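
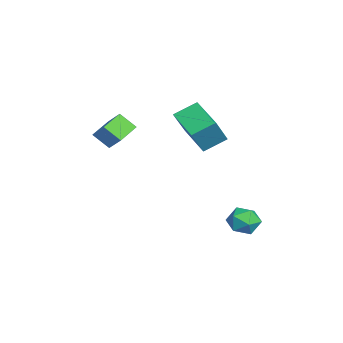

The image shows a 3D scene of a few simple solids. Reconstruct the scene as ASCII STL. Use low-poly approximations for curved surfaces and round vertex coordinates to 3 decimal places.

solid 
facet normal -0.760 0.567 0.318
outer loop
vertex -2.012 -2.833 4.2
vertex -1.712 -1.969 3.378
vertex -2.88 -3.452 3.231
endloop
endfacet
facet normal -0.244 -0.703 0.668
outer loop
vertex -1.808 -4.251 2.782
vertex -2.012 -2.833 4.2
vertex -2.88 -3.452 3.231
endloop
endfacet
facet normal -0.760 0.567 0.318
outer loop
vertex -2.88 -3.452 3.231
vertex -1.712 -1.969 3.378
vertex -2.579 -2.588 2.409
endloop
endfacet
facet normal -0.602 -0.430 -0.673
outer loop
vertex -2.579 -2.588 2.409
vertex -1.808 -4.251 2.782
vertex -2.88 -3.452 3.231
endloop
endfacet
facet normal 0.602 0.430 0.672
outer loop
vertex -2.012 -2.833 4.2
vertex -0.64 -2.768 2.929
vertex -1.712 -1.969 3.378
endloop
endfacet
facet normal -0.244 -0.703 0.668
outer loop
vertex -0.941 -3.632 3.751
vertex -2.012 -2.833 4.2
vertex -1.808 -4.251 2.782
endloop
endfacet
facet normal 0.603 0.430 0.672
outer loop
vertex -0.941 -3.632 3.751
vertex -0.64 -2.768 2.929
vertex -2.012 -2.833 4.2
endloop
endfacet
facet normal 0.244 0.703 -0.668
outer loop
vertex -1.712 -1.969 3.378
vertex -0.64 -2.768 2.929
vertex -2.579 -2.588 2.409
endloop
endfacet
facet normal -0.603 -0.430 -0.672
outer loop
vertex -1.508 -3.387 1.96
vertex -1.808 -4.251 2.782
vertex -2.579 -2.588 2.409
endloop
endfacet
facet normal 0.244 0.703 -0.668
outer loop
vertex -2.579 -2.588 2.409
vertex -0.64 -2.768 2.929
vertex -1.508 -3.387 1.96
endloop
endfacet
facet normal 0.760 -0.567 -0.318
outer loop
vertex -1.508 -3.387 1.96
vertex -0.941 -3.632 3.751
vertex -1.808 -4.251 2.782
endloop
endfacet
facet normal 0.760 -0.567 -0.318
outer loop
vertex -0.64 -2.768 2.929
vertex -0.941 -3.632 3.751
vertex -1.508 -3.387 1.96
endloop
endfacet
facet normal -0.462 0.326 -0.825
outer loop
vertex -2.871 0.556 2.536
vertex -3.246 1.813 3.243
vertex -1.06 1.465 1.881
endloop
endfacet
facet normal 0.252 -0.844 -0.474
outer loop
vertex -0.154 0.827 3.497
vertex -2.871 0.556 2.536
vertex -1.06 1.465 1.881
endloop
endfacet
facet normal -0.462 0.325 -0.825
outer loop
vertex -1.06 1.465 1.881
vertex -3.246 1.813 3.243
vertex -1.435 2.722 2.587
endloop
endfacet
facet normal 0.850 0.427 -0.308
outer loop
vertex -1.435 2.722 2.587
vertex -0.154 0.827 3.497
vertex -1.06 1.465 1.881
endloop
endfacet
facet normal -0.850 -0.427 0.308
outer loop
vertex -2.871 0.556 2.536
vertex -2.34 1.175 4.859
vertex -3.246 1.813 3.243
endloop
endfacet
facet normal 0.252 -0.844 -0.474
outer loop
vertex -1.965 -0.082 4.153
vertex -2.871 0.556 2.536
vertex -0.154 0.827 3.497
endloop
endfacet
facet normal -0.850 -0.427 0.308
outer loop
vertex -1.965 -0.082 4.153
vertex -2.34 1.175 4.859
vertex -2.871 0.556 2.536
endloop
endfacet
facet normal -0.252 0.844 0.474
outer loop
vertex -3.246 1.813 3.243
vertex -2.34 1.175 4.859
vertex -1.435 2.722 2.587
endloop
endfacet
facet normal 0.850 0.427 -0.308
outer loop
vertex -0.529 2.084 4.204
vertex -0.154 0.827 3.497
vertex -1.435 2.722 2.587
endloop
endfacet
facet normal -0.252 0.844 0.474
outer loop
vertex -1.435 2.722 2.587
vertex -2.34 1.175 4.859
vertex -0.529 2.084 4.204
endloop
endfacet
facet normal 0.462 -0.326 0.825
outer loop
vertex -0.529 2.084 4.204
vertex -1.965 -0.082 4.153
vertex -0.154 0.827 3.497
endloop
endfacet
facet normal 0.462 -0.326 0.825
outer loop
vertex -2.34 1.175 4.859
vertex -1.965 -0.082 4.153
vertex -0.529 2.084 4.204
endloop
endfacet
facet normal -0.890 0.410 -0.200
outer loop
vertex 1.182 4.0 -2.4
vertex 0.736 3.228 -1.998
vertex 0.968 4.001 -1.446
endloop
endfacet
facet normal -0.397 0.914 -0.090
outer loop
vertex 1.182 4.0 -2.4
vertex 0.968 4.001 -1.446
vertex 1.83 4.345 -1.754
endloop
endfacet
facet normal 0.129 0.815 -0.564
outer loop
vertex 1.182 4.0 -2.4
vertex 1.83 4.345 -1.754
vertex 2.131 3.784 -2.496
endloop
endfacet
facet normal -0.041 0.251 -0.967
outer loop
vertex 1.182 4.0 -2.4
vertex 2.131 3.784 -2.496
vertex 1.455 3.094 -2.647
endloop
endfacet
facet normal -0.670 0.001 -0.742
outer loop
vertex 1.182 4.0 -2.4
vertex 1.455 3.094 -2.647
vertex 0.736 3.228 -1.998
endloop
endfacet
facet normal -0.125 0.817 0.563
outer loop
vertex 1.83 4.345 -1.754
vertex 0.968 4.001 -1.446
vertex 1.785 3.786 -0.953
endloop
endfacet
facet normal -0.923 0.002 0.385
outer loop
vertex 0.968 4.001 -1.446
vertex 0.736 3.228 -1.998
vertex 1.109 3.096 -1.104
endloop
endfacet
facet normal -0.567 -0.660 -0.492
outer loop
vertex 0.736 3.228 -1.998
vertex 1.455 3.094 -2.647
vertex 1.41 2.535 -1.846
endloop
endfacet
facet normal 0.450 -0.253 -0.856
outer loop
vertex 1.455 3.094 -2.647
vertex 2.131 3.784 -2.496
vertex 2.272 2.879 -2.154
endloop
endfacet
facet normal 0.724 0.659 -0.205
outer loop
vertex 2.131 3.784 -2.496
vertex 1.83 4.345 -1.754
vertex 2.504 3.652 -1.602
endloop
endfacet
facet normal 0.041 -0.251 0.967
outer loop
vertex 2.058 2.88 -1.2
vertex 1.785 3.786 -0.953
vertex 1.109 3.096 -1.104
endloop
endfacet
facet normal -0.129 -0.815 0.564
outer loop
vertex 2.058 2.88 -1.2
vertex 1.109 3.096 -1.104
vertex 1.41 2.535 -1.846
endloop
endfacet
facet normal 0.397 -0.914 0.090
outer loop
vertex 2.058 2.88 -1.2
vertex 1.41 2.535 -1.846
vertex 2.272 2.879 -2.154
endloop
endfacet
facet normal 0.890 -0.410 0.200
outer loop
vertex 2.058 2.88 -1.2
vertex 2.272 2.879 -2.154
vertex 2.504 3.652 -1.602
endloop
endfacet
facet normal 0.670 -0.001 0.742
outer loop
vertex 2.058 2.88 -1.2
vertex 2.504 3.652 -1.602
vertex 1.785 3.786 -0.953
endloop
endfacet
facet normal -0.450 0.253 0.856
outer loop
vertex 1.109 3.096 -1.104
vertex 1.785 3.786 -0.953
vertex 0.968 4.001 -1.446
endloop
endfacet
facet normal -0.724 -0.659 0.205
outer loop
vertex 1.41 2.535 -1.846
vertex 1.109 3.096 -1.104
vertex 0.736 3.228 -1.998
endloop
endfacet
facet normal 0.125 -0.817 -0.563
outer loop
vertex 2.272 2.879 -2.154
vertex 1.41 2.535 -1.846
vertex 1.455 3.094 -2.647
endloop
endfacet
facet normal 0.923 -0.002 -0.385
outer loop
vertex 2.504 3.652 -1.602
vertex 2.272 2.879 -2.154
vertex 2.131 3.784 -2.496
endloop
endfacet
facet normal 0.567 0.660 0.492
outer loop
vertex 1.785 3.786 -0.953
vertex 2.504 3.652 -1.602
vertex 1.83 4.345 -1.754
endloop
endfacet

endsolid


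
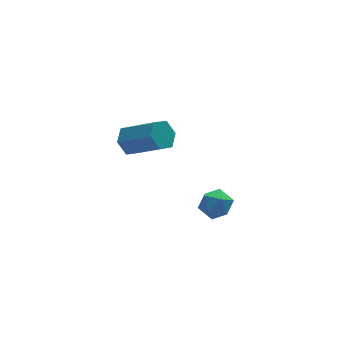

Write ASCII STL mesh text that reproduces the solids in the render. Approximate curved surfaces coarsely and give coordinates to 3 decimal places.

solid 
facet normal -0.946 -0.100 0.308
outer loop
vertex 0.67 -0.629 -2.245
vertex 0.872 -1.42 -1.883
vertex 0.951 -0.674 -1.398
endloop
endfacet
facet normal -0.758 0.588 0.283
outer loop
vertex 0.67 -0.629 -2.245
vertex 0.951 -0.674 -1.398
vertex 1.253 -0.026 -1.935
endloop
endfacet
facet normal -0.556 0.736 -0.387
outer loop
vertex 0.67 -0.629 -2.245
vertex 1.253 -0.026 -1.935
vertex 1.361 -0.373 -2.751
endloop
endfacet
facet normal -0.618 0.142 -0.773
outer loop
vertex 0.67 -0.629 -2.245
vertex 1.361 -0.373 -2.751
vertex 1.125 -1.234 -2.72
endloop
endfacet
facet normal -0.860 -0.377 -0.344
outer loop
vertex 0.67 -0.629 -2.245
vertex 1.125 -1.234 -2.72
vertex 0.872 -1.42 -1.883
endloop
endfacet
facet normal -0.194 0.678 0.709
outer loop
vertex 1.253 -0.026 -1.935
vertex 0.951 -0.674 -1.398
vertex 1.815 -0.446 -1.38
endloop
endfacet
facet normal -0.497 -0.435 0.751
outer loop
vertex 0.951 -0.674 -1.398
vertex 0.872 -1.42 -1.883
vertex 1.579 -1.307 -1.349
endloop
endfacet
facet normal -0.359 -0.882 -0.305
outer loop
vertex 0.872 -1.42 -1.883
vertex 1.125 -1.234 -2.72
vertex 1.687 -1.654 -2.165
endloop
endfacet
facet normal 0.033 -0.045 -0.998
outer loop
vertex 1.125 -1.234 -2.72
vertex 1.361 -0.373 -2.751
vertex 1.989 -1.006 -2.702
endloop
endfacet
facet normal 0.135 0.918 -0.373
outer loop
vertex 1.361 -0.373 -2.751
vertex 1.253 -0.026 -1.935
vertex 2.068 -0.26 -2.217
endloop
endfacet
facet normal 0.618 -0.142 0.773
outer loop
vertex 2.27 -1.051 -1.855
vertex 1.815 -0.446 -1.38
vertex 1.579 -1.307 -1.349
endloop
endfacet
facet normal 0.556 -0.736 0.387
outer loop
vertex 2.27 -1.051 -1.855
vertex 1.579 -1.307 -1.349
vertex 1.687 -1.654 -2.165
endloop
endfacet
facet normal 0.758 -0.588 -0.283
outer loop
vertex 2.27 -1.051 -1.855
vertex 1.687 -1.654 -2.165
vertex 1.989 -1.006 -2.702
endloop
endfacet
facet normal 0.946 0.100 -0.308
outer loop
vertex 2.27 -1.051 -1.855
vertex 1.989 -1.006 -2.702
vertex 2.068 -0.26 -2.217
endloop
endfacet
facet normal 0.860 0.377 0.344
outer loop
vertex 2.27 -1.051 -1.855
vertex 2.068 -0.26 -2.217
vertex 1.815 -0.446 -1.38
endloop
endfacet
facet normal -0.033 0.045 0.998
outer loop
vertex 1.579 -1.307 -1.349
vertex 1.815 -0.446 -1.38
vertex 0.951 -0.674 -1.398
endloop
endfacet
facet normal -0.135 -0.918 0.373
outer loop
vertex 1.687 -1.654 -2.165
vertex 1.579 -1.307 -1.349
vertex 0.872 -1.42 -1.883
endloop
endfacet
facet normal 0.194 -0.678 -0.709
outer loop
vertex 1.989 -1.006 -2.702
vertex 1.687 -1.654 -2.165
vertex 1.125 -1.234 -2.72
endloop
endfacet
facet normal 0.497 0.435 -0.751
outer loop
vertex 2.068 -0.26 -2.217
vertex 1.989 -1.006 -2.702
vertex 1.361 -0.373 -2.751
endloop
endfacet
facet normal 0.359 0.882 0.305
outer loop
vertex 1.815 -0.446 -1.38
vertex 2.068 -0.26 -2.217
vertex 1.253 -0.026 -1.935
endloop
endfacet
facet normal -0.532 0.640 -0.554
outer loop
vertex -2.014 -0.217 2.287
vertex -2.305 0.125 2.961
vertex -1.622 0.404 2.627
endloop
endfacet
facet normal 0.695 -0.046 -0.718
outer loop
vertex -2.014 -0.217 2.287
vertex -1.622 0.404 2.627
vertex -0.923 -1.528 3.426
endloop
endfacet
facet normal 0.695 -0.045 -0.718
outer loop
vertex -0.923 -1.528 3.426
vertex -1.622 0.404 2.627
vertex -0.531 -0.906 3.766
endloop
endfacet
facet normal 0.531 -0.639 0.556
outer loop
vertex -0.923 -1.528 3.426
vertex -0.531 -0.906 3.766
vertex -1.215 -1.185 4.099
endloop
endfacet
facet normal -0.532 0.639 -0.555
outer loop
vertex -1.622 0.404 2.627
vertex -2.305 0.125 2.961
vertex -1.913 0.747 3.301
endloop
endfacet
facet normal 0.767 0.642 0.004
outer loop
vertex -1.622 0.404 2.627
vertex -1.913 0.747 3.301
vertex -0.531 -0.906 3.766
endloop
endfacet
facet normal 0.766 0.642 0.005
outer loop
vertex -0.531 -0.906 3.766
vertex -1.913 0.747 3.301
vertex -0.823 -0.563 4.44
endloop
endfacet
facet normal 0.531 -0.639 0.556
outer loop
vertex -0.531 -0.906 3.766
vertex -0.823 -0.563 4.44
vertex -1.215 -1.185 4.099
endloop
endfacet
facet normal -0.531 0.639 -0.556
outer loop
vertex -1.913 0.747 3.301
vertex -2.305 0.125 2.961
vertex -2.597 0.468 3.634
endloop
endfacet
facet normal 0.071 0.688 0.723
outer loop
vertex -1.913 0.747 3.301
vertex -2.597 0.468 3.634
vertex -0.823 -0.563 4.44
endloop
endfacet
facet normal 0.071 0.687 0.723
outer loop
vertex -0.823 -0.563 4.44
vertex -2.597 0.468 3.634
vertex -1.506 -0.843 4.773
endloop
endfacet
facet normal 0.533 -0.640 0.554
outer loop
vertex -0.823 -0.563 4.44
vertex -1.506 -0.843 4.773
vertex -1.215 -1.185 4.099
endloop
endfacet
facet normal -0.531 0.639 -0.556
outer loop
vertex -2.597 0.468 3.634
vertex -2.305 0.125 2.961
vertex -2.989 -0.154 3.294
endloop
endfacet
facet normal -0.695 0.045 0.718
outer loop
vertex -2.597 0.468 3.634
vertex -2.989 -0.154 3.294
vertex -1.506 -0.843 4.773
endloop
endfacet
facet normal -0.695 0.046 0.718
outer loop
vertex -1.506 -0.843 4.773
vertex -2.989 -0.154 3.294
vertex -1.898 -1.464 4.433
endloop
endfacet
facet normal 0.532 -0.640 0.554
outer loop
vertex -1.506 -0.843 4.773
vertex -1.898 -1.464 4.433
vertex -1.215 -1.185 4.099
endloop
endfacet
facet normal -0.531 0.639 -0.556
outer loop
vertex -2.989 -0.154 3.294
vertex -2.305 0.125 2.961
vertex -2.697 -0.497 2.62
endloop
endfacet
facet normal -0.766 -0.643 -0.005
outer loop
vertex -2.989 -0.154 3.294
vertex -2.697 -0.497 2.62
vertex -1.898 -1.464 4.433
endloop
endfacet
facet normal -0.767 -0.642 -0.004
outer loop
vertex -1.898 -1.464 4.433
vertex -2.697 -0.497 2.62
vertex -1.607 -1.807 3.759
endloop
endfacet
facet normal 0.532 -0.639 0.555
outer loop
vertex -1.898 -1.464 4.433
vertex -1.607 -1.807 3.759
vertex -1.215 -1.185 4.099
endloop
endfacet
facet normal -0.533 0.640 -0.554
outer loop
vertex -2.697 -0.497 2.62
vertex -2.305 0.125 2.961
vertex -2.014 -0.217 2.287
endloop
endfacet
facet normal -0.071 -0.687 -0.723
outer loop
vertex -2.697 -0.497 2.62
vertex -2.014 -0.217 2.287
vertex -1.607 -1.807 3.759
endloop
endfacet
facet normal -0.071 -0.687 -0.723
outer loop
vertex -1.607 -1.807 3.759
vertex -2.014 -0.217 2.287
vertex -0.923 -1.528 3.426
endloop
endfacet
facet normal 0.531 -0.639 0.556
outer loop
vertex -1.607 -1.807 3.759
vertex -0.923 -1.528 3.426
vertex -1.215 -1.185 4.099
endloop
endfacet

endsolid


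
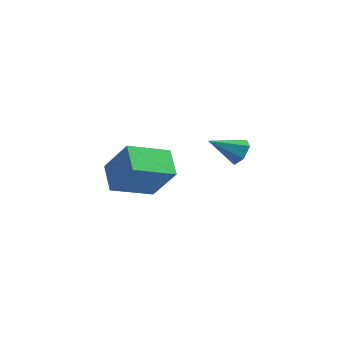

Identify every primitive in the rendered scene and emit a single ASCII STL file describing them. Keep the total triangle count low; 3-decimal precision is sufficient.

solid 
facet normal 0.589 0.642 -0.491
outer loop
vertex 4.1 1.977 0.99
vertex 3.622 2.063 0.529
vertex 3.641 2.458 1.069
endloop
endfacet
facet normal 0.183 0.013 0.983
outer loop
vertex 4.1 1.977 0.99
vertex 3.641 2.458 1.069
vertex 2.758 1.117 1.251
endloop
endfacet
facet normal 0.587 0.643 -0.491
outer loop
vertex 3.641 2.458 1.069
vertex 3.622 2.063 0.529
vertex 3.162 2.543 0.608
endloop
endfacet
facet normal -0.569 0.467 0.677
outer loop
vertex 3.641 2.458 1.069
vertex 3.162 2.543 0.608
vertex 2.758 1.117 1.251
endloop
endfacet
facet normal 0.587 0.643 -0.491
outer loop
vertex 3.162 2.543 0.608
vertex 3.622 2.063 0.529
vertex 3.143 2.148 0.068
endloop
endfacet
facet normal -0.968 0.218 -0.125
outer loop
vertex 3.162 2.543 0.608
vertex 3.143 2.148 0.068
vertex 2.758 1.117 1.251
endloop
endfacet
facet normal 0.587 0.643 -0.492
outer loop
vertex 3.143 2.148 0.068
vertex 3.622 2.063 0.529
vertex 3.603 1.667 -0.011
endloop
endfacet
facet normal -0.614 -0.485 -0.623
outer loop
vertex 3.143 2.148 0.068
vertex 3.603 1.667 -0.011
vertex 2.758 1.117 1.251
endloop
endfacet
facet normal 0.587 0.643 -0.492
outer loop
vertex 3.603 1.667 -0.011
vertex 3.622 2.063 0.529
vertex 4.082 1.582 0.45
endloop
endfacet
facet normal 0.138 -0.938 -0.317
outer loop
vertex 3.603 1.667 -0.011
vertex 4.082 1.582 0.45
vertex 2.758 1.117 1.251
endloop
endfacet
facet normal 0.588 0.643 -0.490
outer loop
vertex 4.082 1.582 0.45
vertex 3.622 2.063 0.529
vertex 4.1 1.977 0.99
endloop
endfacet
facet normal 0.537 -0.690 0.487
outer loop
vertex 4.082 1.582 0.45
vertex 4.1 1.977 0.99
vertex 2.758 1.117 1.251
endloop
endfacet
facet normal -0.650 0.099 -0.754
outer loop
vertex -2.497 1.452 -1.44
vertex -1.569 3.101 -2.022
vertex -1.623 0.657 -2.298
endloop
endfacet
facet normal -0.469 -0.833 0.294
outer loop
vertex -0.331 0.459 -0.798
vertex -2.497 1.452 -1.44
vertex -1.623 0.657 -2.298
endloop
endfacet
facet normal -0.650 0.099 -0.754
outer loop
vertex -1.623 0.657 -2.298
vertex -1.569 3.101 -2.022
vertex -0.695 2.306 -2.88
endloop
endfacet
facet normal 0.599 -0.544 -0.588
outer loop
vertex -0.695 2.306 -2.88
vertex -0.331 0.459 -0.798
vertex -1.623 0.657 -2.298
endloop
endfacet
facet normal -0.599 0.544 0.588
outer loop
vertex -2.497 1.452 -1.44
vertex -0.277 2.903 -0.522
vertex -1.569 3.101 -2.022
endloop
endfacet
facet normal -0.469 -0.833 0.294
outer loop
vertex -1.205 1.254 0.06
vertex -2.497 1.452 -1.44
vertex -0.331 0.459 -0.798
endloop
endfacet
facet normal -0.599 0.544 0.588
outer loop
vertex -1.205 1.254 0.06
vertex -0.277 2.903 -0.522
vertex -2.497 1.452 -1.44
endloop
endfacet
facet normal 0.469 0.833 -0.294
outer loop
vertex -1.569 3.101 -2.022
vertex -0.277 2.903 -0.522
vertex -0.695 2.306 -2.88
endloop
endfacet
facet normal 0.599 -0.544 -0.588
outer loop
vertex 0.597 2.108 -1.38
vertex -0.331 0.459 -0.798
vertex -0.695 2.306 -2.88
endloop
endfacet
facet normal 0.469 0.833 -0.294
outer loop
vertex -0.695 2.306 -2.88
vertex -0.277 2.903 -0.522
vertex 0.597 2.108 -1.38
endloop
endfacet
facet normal 0.650 -0.099 0.754
outer loop
vertex 0.597 2.108 -1.38
vertex -1.205 1.254 0.06
vertex -0.331 0.459 -0.798
endloop
endfacet
facet normal 0.650 -0.099 0.754
outer loop
vertex -0.277 2.903 -0.522
vertex -1.205 1.254 0.06
vertex 0.597 2.108 -1.38
endloop
endfacet

endsolid


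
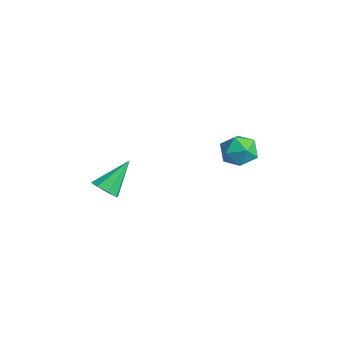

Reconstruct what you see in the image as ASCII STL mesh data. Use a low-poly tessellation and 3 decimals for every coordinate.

solid 
facet normal 0.148 -0.715 -0.683
outer loop
vertex -0.97 -3.696 -4.052
vertex -1.624 -3.924 -3.955
vertex -1.321 -3.457 -4.378
endloop
endfacet
facet normal 0.649 0.746 -0.152
outer loop
vertex -0.97 -3.696 -4.052
vertex -1.321 -3.457 -4.378
vertex -1.896 -2.616 -2.705
endloop
endfacet
facet normal 0.150 -0.715 -0.683
outer loop
vertex -1.321 -3.457 -4.378
vertex -1.624 -3.924 -3.955
vertex -1.849 -3.492 -4.457
endloop
endfacet
facet normal 0.008 0.894 -0.447
outer loop
vertex -1.321 -3.457 -4.378
vertex -1.849 -3.492 -4.457
vertex -1.896 -2.616 -2.705
endloop
endfacet
facet normal 0.148 -0.716 -0.682
outer loop
vertex -1.849 -3.492 -4.457
vertex -1.624 -3.924 -3.955
vertex -2.246 -3.78 -4.241
endloop
endfacet
facet normal -0.667 0.659 -0.347
outer loop
vertex -1.849 -3.492 -4.457
vertex -2.246 -3.78 -4.241
vertex -1.896 -2.616 -2.705
endloop
endfacet
facet normal 0.149 -0.715 -0.684
outer loop
vertex -2.246 -3.78 -4.241
vertex -1.624 -3.924 -3.955
vertex -2.278 -4.153 -3.858
endloop
endfacet
facet normal -0.980 0.176 0.090
outer loop
vertex -2.246 -3.78 -4.241
vertex -2.278 -4.153 -3.858
vertex -1.896 -2.616 -2.705
endloop
endfacet
facet normal 0.149 -0.715 -0.683
outer loop
vertex -2.278 -4.153 -3.858
vertex -1.624 -3.924 -3.955
vertex -1.927 -4.392 -3.531
endloop
endfacet
facet normal -0.748 -0.269 0.606
outer loop
vertex -2.278 -4.153 -3.858
vertex -1.927 -4.392 -3.531
vertex -1.896 -2.616 -2.705
endloop
endfacet
facet normal 0.148 -0.715 -0.683
outer loop
vertex -1.927 -4.392 -3.531
vertex -1.624 -3.924 -3.955
vertex -1.399 -4.357 -3.453
endloop
endfacet
facet normal -0.106 -0.418 0.902
outer loop
vertex -1.927 -4.392 -3.531
vertex -1.399 -4.357 -3.453
vertex -1.896 -2.616 -2.705
endloop
endfacet
facet normal 0.149 -0.715 -0.683
outer loop
vertex -1.399 -4.357 -3.453
vertex -1.624 -3.924 -3.955
vertex -1.002 -4.069 -3.668
endloop
endfacet
facet normal 0.567 -0.183 0.803
outer loop
vertex -1.399 -4.357 -3.453
vertex -1.002 -4.069 -3.668
vertex -1.896 -2.616 -2.705
endloop
endfacet
facet normal 0.148 -0.716 -0.683
outer loop
vertex -1.002 -4.069 -3.668
vertex -1.624 -3.924 -3.955
vertex -0.97 -3.696 -4.052
endloop
endfacet
facet normal 0.881 0.300 0.365
outer loop
vertex -1.002 -4.069 -3.668
vertex -0.97 -3.696 -4.052
vertex -1.896 -2.616 -2.705
endloop
endfacet
facet normal -0.315 0.399 0.861
outer loop
vertex -1.271 2.241 -2.301
vertex -0.644 1.741 -1.84
vertex -0.425 2.585 -2.151
endloop
endfacet
facet normal -0.405 0.856 0.321
outer loop
vertex -1.271 2.241 -2.301
vertex -0.425 2.585 -2.151
vertex -0.833 2.701 -2.974
endloop
endfacet
facet normal -0.823 0.543 -0.165
outer loop
vertex -1.271 2.241 -2.301
vertex -0.833 2.701 -2.974
vertex -1.303 1.929 -3.171
endloop
endfacet
facet normal -0.991 -0.107 0.075
outer loop
vertex -1.271 2.241 -2.301
vertex -1.303 1.929 -3.171
vertex -1.186 1.335 -2.471
endloop
endfacet
facet normal -0.678 -0.197 0.709
outer loop
vertex -1.271 2.241 -2.301
vertex -1.186 1.335 -2.471
vertex -0.644 1.741 -1.84
endloop
endfacet
facet normal 0.233 0.972 0.022
outer loop
vertex -0.833 2.701 -2.974
vertex -0.425 2.585 -2.151
vertex 0.066 2.485 -2.929
endloop
endfacet
facet normal 0.379 0.232 0.896
outer loop
vertex -0.425 2.585 -2.151
vertex -0.644 1.741 -1.84
vertex 0.183 1.891 -2.229
endloop
endfacet
facet normal -0.208 -0.731 0.649
outer loop
vertex -0.644 1.741 -1.84
vertex -1.186 1.335 -2.471
vertex -0.287 1.119 -2.426
endloop
endfacet
facet normal -0.717 -0.586 -0.377
outer loop
vertex -1.186 1.335 -2.471
vertex -1.303 1.929 -3.171
vertex -0.695 1.235 -3.249
endloop
endfacet
facet normal -0.444 0.466 -0.765
outer loop
vertex -1.303 1.929 -3.171
vertex -0.833 2.701 -2.974
vertex -0.476 2.079 -3.56
endloop
endfacet
facet normal 0.991 0.107 -0.075
outer loop
vertex 0.151 1.579 -3.099
vertex 0.066 2.485 -2.929
vertex 0.183 1.891 -2.229
endloop
endfacet
facet normal 0.823 -0.543 0.165
outer loop
vertex 0.151 1.579 -3.099
vertex 0.183 1.891 -2.229
vertex -0.287 1.119 -2.426
endloop
endfacet
facet normal 0.405 -0.856 -0.321
outer loop
vertex 0.151 1.579 -3.099
vertex -0.287 1.119 -2.426
vertex -0.695 1.235 -3.249
endloop
endfacet
facet normal 0.315 -0.399 -0.861
outer loop
vertex 0.151 1.579 -3.099
vertex -0.695 1.235 -3.249
vertex -0.476 2.079 -3.56
endloop
endfacet
facet normal 0.678 0.197 -0.709
outer loop
vertex 0.151 1.579 -3.099
vertex -0.476 2.079 -3.56
vertex 0.066 2.485 -2.929
endloop
endfacet
facet normal 0.717 0.586 0.377
outer loop
vertex 0.183 1.891 -2.229
vertex 0.066 2.485 -2.929
vertex -0.425 2.585 -2.151
endloop
endfacet
facet normal 0.444 -0.466 0.765
outer loop
vertex -0.287 1.119 -2.426
vertex 0.183 1.891 -2.229
vertex -0.644 1.741 -1.84
endloop
endfacet
facet normal -0.233 -0.972 -0.022
outer loop
vertex -0.695 1.235 -3.249
vertex -0.287 1.119 -2.426
vertex -1.186 1.335 -2.471
endloop
endfacet
facet normal -0.379 -0.232 -0.896
outer loop
vertex -0.476 2.079 -3.56
vertex -0.695 1.235 -3.249
vertex -1.303 1.929 -3.171
endloop
endfacet
facet normal 0.208 0.731 -0.649
outer loop
vertex 0.066 2.485 -2.929
vertex -0.476 2.079 -3.56
vertex -0.833 2.701 -2.974
endloop
endfacet

endsolid


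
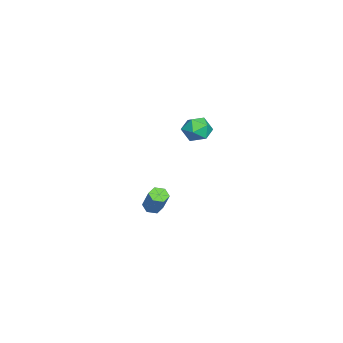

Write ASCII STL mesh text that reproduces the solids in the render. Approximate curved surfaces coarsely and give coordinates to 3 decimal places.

solid 
facet normal -0.204 0.833 0.514
outer loop
vertex 0.581 2.982 3.245
vertex 0.339 2.477 3.968
vertex 1.206 2.75 3.87
endloop
endfacet
facet normal 0.315 0.948 0.037
outer loop
vertex 0.581 2.982 3.245
vertex 1.206 2.75 3.87
vertex 1.415 2.715 2.98
endloop
endfacet
facet normal 0.059 0.790 -0.610
outer loop
vertex 0.581 2.982 3.245
vertex 1.415 2.715 2.98
vertex 0.676 2.421 2.528
endloop
endfacet
facet normal -0.618 0.577 -0.534
outer loop
vertex 0.581 2.982 3.245
vertex 0.676 2.421 2.528
vertex 0.011 2.274 3.139
endloop
endfacet
facet normal -0.780 0.604 0.161
outer loop
vertex 0.581 2.982 3.245
vertex 0.011 2.274 3.139
vertex 0.339 2.477 3.968
endloop
endfacet
facet normal 0.848 0.498 0.180
outer loop
vertex 1.415 2.715 2.98
vertex 1.206 2.75 3.87
vertex 1.689 2.046 3.541
endloop
endfacet
facet normal 0.009 0.313 0.950
outer loop
vertex 1.206 2.75 3.87
vertex 0.339 2.477 3.968
vertex 1.024 1.899 4.152
endloop
endfacet
facet normal -0.923 -0.060 0.380
outer loop
vertex 0.339 2.477 3.968
vertex 0.011 2.274 3.139
vertex 0.285 1.605 3.7
endloop
endfacet
facet normal -0.660 -0.105 -0.744
outer loop
vertex 0.011 2.274 3.139
vertex 0.676 2.421 2.528
vertex 0.494 1.57 2.81
endloop
endfacet
facet normal 0.435 0.240 -0.868
outer loop
vertex 0.676 2.421 2.528
vertex 1.415 2.715 2.98
vertex 1.361 1.843 2.712
endloop
endfacet
facet normal 0.618 -0.577 0.534
outer loop
vertex 1.119 1.338 3.435
vertex 1.689 2.046 3.541
vertex 1.024 1.899 4.152
endloop
endfacet
facet normal -0.059 -0.790 0.610
outer loop
vertex 1.119 1.338 3.435
vertex 1.024 1.899 4.152
vertex 0.285 1.605 3.7
endloop
endfacet
facet normal -0.315 -0.948 -0.037
outer loop
vertex 1.119 1.338 3.435
vertex 0.285 1.605 3.7
vertex 0.494 1.57 2.81
endloop
endfacet
facet normal 0.204 -0.833 -0.514
outer loop
vertex 1.119 1.338 3.435
vertex 0.494 1.57 2.81
vertex 1.361 1.843 2.712
endloop
endfacet
facet normal 0.780 -0.604 -0.161
outer loop
vertex 1.119 1.338 3.435
vertex 1.361 1.843 2.712
vertex 1.689 2.046 3.541
endloop
endfacet
facet normal 0.660 0.105 0.744
outer loop
vertex 1.024 1.899 4.152
vertex 1.689 2.046 3.541
vertex 1.206 2.75 3.87
endloop
endfacet
facet normal -0.435 -0.240 0.868
outer loop
vertex 0.285 1.605 3.7
vertex 1.024 1.899 4.152
vertex 0.339 2.477 3.968
endloop
endfacet
facet normal -0.848 -0.498 -0.180
outer loop
vertex 0.494 1.57 2.81
vertex 0.285 1.605 3.7
vertex 0.011 2.274 3.139
endloop
endfacet
facet normal -0.009 -0.313 -0.950
outer loop
vertex 1.361 1.843 2.712
vertex 0.494 1.57 2.81
vertex 0.676 2.421 2.528
endloop
endfacet
facet normal 0.923 0.060 -0.380
outer loop
vertex 1.689 2.046 3.541
vertex 1.361 1.843 2.712
vertex 1.415 2.715 2.98
endloop
endfacet
facet normal -0.449 -0.279 -0.849
outer loop
vertex -1.685 -0.897 -4.76
vertex -2.191 -0.63 -4.58
vertex -1.785 -0.322 -4.896
endloop
endfacet
facet normal 0.877 0.040 -0.478
outer loop
vertex -1.685 -0.897 -4.76
vertex -1.785 -0.322 -4.896
vertex -0.943 -0.438 -3.36
endloop
endfacet
facet normal 0.877 0.039 -0.478
outer loop
vertex -0.943 -0.438 -3.36
vertex -1.785 -0.322 -4.896
vertex -1.043 0.138 -3.496
endloop
endfacet
facet normal 0.449 0.278 0.849
outer loop
vertex -0.943 -0.438 -3.36
vertex -1.043 0.138 -3.496
vertex -1.449 -0.17 -3.18
endloop
endfacet
facet normal -0.450 -0.278 -0.849
outer loop
vertex -1.785 -0.322 -4.896
vertex -2.191 -0.63 -4.58
vertex -2.29 -0.054 -4.716
endloop
endfacet
facet normal 0.296 0.850 -0.436
outer loop
vertex -1.785 -0.322 -4.896
vertex -2.29 -0.054 -4.716
vertex -1.043 0.138 -3.496
endloop
endfacet
facet normal 0.295 0.851 -0.435
outer loop
vertex -1.043 0.138 -3.496
vertex -2.29 -0.054 -4.716
vertex -1.548 0.405 -3.316
endloop
endfacet
facet normal 0.450 0.278 0.849
outer loop
vertex -1.043 0.138 -3.496
vertex -1.548 0.405 -3.316
vertex -1.449 -0.17 -3.18
endloop
endfacet
facet normal -0.449 -0.278 -0.849
outer loop
vertex -2.29 -0.054 -4.716
vertex -2.191 -0.63 -4.58
vertex -2.697 -0.362 -4.4
endloop
endfacet
facet normal -0.582 0.812 0.042
outer loop
vertex -2.29 -0.054 -4.716
vertex -2.697 -0.362 -4.4
vertex -1.548 0.405 -3.316
endloop
endfacet
facet normal -0.582 0.812 0.042
outer loop
vertex -1.548 0.405 -3.316
vertex -2.697 -0.362 -4.4
vertex -1.955 0.097 -3.0
endloop
endfacet
facet normal 0.449 0.278 0.849
outer loop
vertex -1.548 0.405 -3.316
vertex -1.955 0.097 -3.0
vertex -1.449 -0.17 -3.18
endloop
endfacet
facet normal -0.449 -0.278 -0.849
outer loop
vertex -2.697 -0.362 -4.4
vertex -2.191 -0.63 -4.58
vertex -2.597 -0.938 -4.264
endloop
endfacet
facet normal -0.877 -0.039 0.478
outer loop
vertex -2.697 -0.362 -4.4
vertex -2.597 -0.938 -4.264
vertex -1.955 0.097 -3.0
endloop
endfacet
facet normal -0.877 -0.040 0.478
outer loop
vertex -1.955 0.097 -3.0
vertex -2.597 -0.938 -4.264
vertex -1.855 -0.478 -2.864
endloop
endfacet
facet normal 0.449 0.279 0.849
outer loop
vertex -1.955 0.097 -3.0
vertex -1.855 -0.478 -2.864
vertex -1.449 -0.17 -3.18
endloop
endfacet
facet normal -0.450 -0.278 -0.849
outer loop
vertex -2.597 -0.938 -4.264
vertex -2.191 -0.63 -4.58
vertex -2.092 -1.205 -4.444
endloop
endfacet
facet normal -0.294 -0.851 0.436
outer loop
vertex -2.597 -0.938 -4.264
vertex -2.092 -1.205 -4.444
vertex -1.855 -0.478 -2.864
endloop
endfacet
facet normal -0.296 -0.850 0.436
outer loop
vertex -1.855 -0.478 -2.864
vertex -2.092 -1.205 -4.444
vertex -1.35 -0.746 -3.044
endloop
endfacet
facet normal 0.450 0.278 0.849
outer loop
vertex -1.855 -0.478 -2.864
vertex -1.35 -0.746 -3.044
vertex -1.449 -0.17 -3.18
endloop
endfacet
facet normal -0.449 -0.278 -0.849
outer loop
vertex -2.092 -1.205 -4.444
vertex -2.191 -0.63 -4.58
vertex -1.685 -0.897 -4.76
endloop
endfacet
facet normal 0.582 -0.812 -0.042
outer loop
vertex -2.092 -1.205 -4.444
vertex -1.685 -0.897 -4.76
vertex -1.35 -0.746 -3.044
endloop
endfacet
facet normal 0.582 -0.812 -0.042
outer loop
vertex -1.35 -0.746 -3.044
vertex -1.685 -0.897 -4.76
vertex -0.943 -0.438 -3.36
endloop
endfacet
facet normal 0.449 0.278 0.849
outer loop
vertex -1.35 -0.746 -3.044
vertex -0.943 -0.438 -3.36
vertex -1.449 -0.17 -3.18
endloop
endfacet

endsolid


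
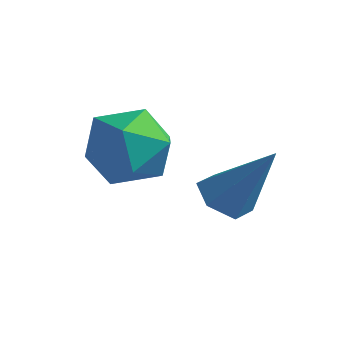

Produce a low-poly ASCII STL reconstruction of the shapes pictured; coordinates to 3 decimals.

solid 
facet normal -0.554 -0.152 -0.819
outer loop
vertex -1.459 2.55 0.218
vertex -1.874 2.29 0.547
vertex -1.894 2.873 0.452
endloop
endfacet
facet normal 0.540 0.830 -0.141
outer loop
vertex -1.459 2.55 0.218
vertex -1.894 2.873 0.452
vertex -1.006 2.53 1.833
endloop
endfacet
facet normal -0.554 -0.152 -0.819
outer loop
vertex -1.894 2.873 0.452
vertex -1.874 2.29 0.547
vertex -2.309 2.613 0.781
endloop
endfacet
facet normal -0.253 0.888 0.383
outer loop
vertex -1.894 2.873 0.452
vertex -2.309 2.613 0.781
vertex -1.006 2.53 1.833
endloop
endfacet
facet normal -0.553 -0.152 -0.819
outer loop
vertex -2.309 2.613 0.781
vertex -1.874 2.29 0.547
vertex -2.29 2.031 0.876
endloop
endfacet
facet normal -0.620 0.107 0.777
outer loop
vertex -2.309 2.613 0.781
vertex -2.29 2.031 0.876
vertex -1.006 2.53 1.833
endloop
endfacet
facet normal -0.553 -0.153 -0.819
outer loop
vertex -2.29 2.031 0.876
vertex -1.874 2.29 0.547
vertex -1.854 1.708 0.642
endloop
endfacet
facet normal -0.197 -0.736 0.648
outer loop
vertex -2.29 2.031 0.876
vertex -1.854 1.708 0.642
vertex -1.006 2.53 1.833
endloop
endfacet
facet normal -0.553 -0.153 -0.819
outer loop
vertex -1.854 1.708 0.642
vertex -1.874 2.29 0.547
vertex -1.439 1.968 0.313
endloop
endfacet
facet normal 0.595 -0.794 0.124
outer loop
vertex -1.854 1.708 0.642
vertex -1.439 1.968 0.313
vertex -1.006 2.53 1.833
endloop
endfacet
facet normal -0.553 -0.153 -0.819
outer loop
vertex -1.439 1.968 0.313
vertex -1.874 2.29 0.547
vertex -1.459 2.55 0.218
endloop
endfacet
facet normal 0.963 -0.011 -0.270
outer loop
vertex -1.439 1.968 0.313
vertex -1.459 2.55 0.218
vertex -1.006 2.53 1.833
endloop
endfacet
facet normal -0.774 0.471 -0.425
outer loop
vertex -3.07 1.277 1.524
vertex -3.626 0.705 1.903
vertex -3.404 1.449 2.323
endloop
endfacet
facet normal -0.238 0.924 -0.298
outer loop
vertex -3.07 1.277 1.524
vertex -3.404 1.449 2.323
vertex -2.553 1.614 2.156
endloop
endfacet
facet normal 0.339 0.686 -0.643
outer loop
vertex -3.07 1.277 1.524
vertex -2.553 1.614 2.156
vertex -2.248 0.972 1.632
endloop
endfacet
facet normal 0.161 0.085 -0.983
outer loop
vertex -3.07 1.277 1.524
vertex -2.248 0.972 1.632
vertex -2.911 0.41 1.475
endloop
endfacet
facet normal -0.528 -0.049 -0.848
outer loop
vertex -3.07 1.277 1.524
vertex -2.911 0.41 1.475
vertex -3.626 0.705 1.903
endloop
endfacet
facet normal -0.098 0.911 0.401
outer loop
vertex -2.553 1.614 2.156
vertex -3.404 1.449 2.323
vertex -2.789 1.25 2.925
endloop
endfacet
facet normal -0.964 0.176 0.197
outer loop
vertex -3.404 1.449 2.323
vertex -3.626 0.705 1.903
vertex -3.452 0.688 2.768
endloop
endfacet
facet normal -0.566 -0.664 -0.488
outer loop
vertex -3.626 0.705 1.903
vertex -2.911 0.41 1.475
vertex -3.147 0.046 2.244
endloop
endfacet
facet normal 0.547 -0.448 -0.707
outer loop
vertex -2.911 0.41 1.475
vertex -2.248 0.972 1.632
vertex -2.296 0.211 2.077
endloop
endfacet
facet normal 0.836 0.526 -0.158
outer loop
vertex -2.248 0.972 1.632
vertex -2.553 1.614 2.156
vertex -2.074 0.955 2.497
endloop
endfacet
facet normal -0.161 -0.085 0.983
outer loop
vertex -2.63 0.383 2.876
vertex -2.789 1.25 2.925
vertex -3.452 0.688 2.768
endloop
endfacet
facet normal -0.339 -0.686 0.643
outer loop
vertex -2.63 0.383 2.876
vertex -3.452 0.688 2.768
vertex -3.147 0.046 2.244
endloop
endfacet
facet normal 0.238 -0.924 0.298
outer loop
vertex -2.63 0.383 2.876
vertex -3.147 0.046 2.244
vertex -2.296 0.211 2.077
endloop
endfacet
facet normal 0.774 -0.471 0.425
outer loop
vertex -2.63 0.383 2.876
vertex -2.296 0.211 2.077
vertex -2.074 0.955 2.497
endloop
endfacet
facet normal 0.528 0.049 0.848
outer loop
vertex -2.63 0.383 2.876
vertex -2.074 0.955 2.497
vertex -2.789 1.25 2.925
endloop
endfacet
facet normal -0.547 0.448 0.707
outer loop
vertex -3.452 0.688 2.768
vertex -2.789 1.25 2.925
vertex -3.404 1.449 2.323
endloop
endfacet
facet normal -0.836 -0.526 0.158
outer loop
vertex -3.147 0.046 2.244
vertex -3.452 0.688 2.768
vertex -3.626 0.705 1.903
endloop
endfacet
facet normal 0.098 -0.911 -0.401
outer loop
vertex -2.296 0.211 2.077
vertex -3.147 0.046 2.244
vertex -2.911 0.41 1.475
endloop
endfacet
facet normal 0.964 -0.176 -0.197
outer loop
vertex -2.074 0.955 2.497
vertex -2.296 0.211 2.077
vertex -2.248 0.972 1.632
endloop
endfacet
facet normal 0.566 0.664 0.488
outer loop
vertex -2.789 1.25 2.925
vertex -2.074 0.955 2.497
vertex -2.553 1.614 2.156
endloop
endfacet

endsolid


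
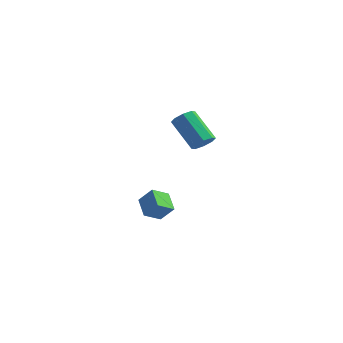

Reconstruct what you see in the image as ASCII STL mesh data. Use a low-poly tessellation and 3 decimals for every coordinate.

solid 
facet normal 0.703 -0.204 -0.681
outer loop
vertex 0.327 -0.459 3.587
vertex -0.147 -0.465 3.099
vertex 0.256 0.01 3.373
endloop
endfacet
facet normal 0.698 0.382 0.606
outer loop
vertex 0.327 -0.459 3.587
vertex 0.256 0.01 3.373
vertex -1.08 -0.049 4.948
endloop
endfacet
facet normal 0.698 0.382 0.606
outer loop
vertex -1.08 -0.049 4.948
vertex 0.256 0.01 3.373
vertex -1.151 0.42 4.734
endloop
endfacet
facet normal -0.703 0.204 0.681
outer loop
vertex -1.08 -0.049 4.948
vertex -1.151 0.42 4.734
vertex -1.553 -0.055 4.461
endloop
endfacet
facet normal 0.704 -0.205 -0.680
outer loop
vertex 0.256 0.01 3.373
vertex -0.147 -0.465 3.099
vertex -0.051 0.2 2.998
endloop
endfacet
facet normal 0.396 0.908 0.136
outer loop
vertex 0.256 0.01 3.373
vertex -0.051 0.2 2.998
vertex -1.151 0.42 4.734
endloop
endfacet
facet normal 0.397 0.907 0.137
outer loop
vertex -1.151 0.42 4.734
vertex -0.051 0.2 2.998
vertex -1.458 0.611 4.359
endloop
endfacet
facet normal -0.704 0.205 0.680
outer loop
vertex -1.151 0.42 4.734
vertex -1.458 0.611 4.359
vertex -1.553 -0.055 4.461
endloop
endfacet
facet normal 0.703 -0.205 -0.681
outer loop
vertex -0.051 0.2 2.998
vertex -0.147 -0.465 3.099
vertex -0.414 0.001 2.683
endloop
endfacet
facet normal -0.136 0.901 -0.412
outer loop
vertex -0.051 0.2 2.998
vertex -0.414 0.001 2.683
vertex -1.458 0.611 4.359
endloop
endfacet
facet normal -0.137 0.900 -0.413
outer loop
vertex -1.458 0.611 4.359
vertex -0.414 0.001 2.683
vertex -1.821 0.411 4.044
endloop
endfacet
facet normal -0.703 0.205 0.681
outer loop
vertex -1.458 0.611 4.359
vertex -1.821 0.411 4.044
vertex -1.553 -0.055 4.461
endloop
endfacet
facet normal 0.703 -0.205 -0.681
outer loop
vertex -0.414 0.001 2.683
vertex -0.147 -0.465 3.099
vertex -0.62 -0.471 2.612
endloop
endfacet
facet normal -0.590 0.366 -0.720
outer loop
vertex -0.414 0.001 2.683
vertex -0.62 -0.471 2.612
vertex -1.821 0.411 4.044
endloop
endfacet
facet normal -0.590 0.366 -0.720
outer loop
vertex -1.821 0.411 4.044
vertex -0.62 -0.471 2.612
vertex -2.027 -0.061 3.973
endloop
endfacet
facet normal -0.703 0.205 0.681
outer loop
vertex -1.821 0.411 4.044
vertex -2.027 -0.061 3.973
vertex -1.553 -0.055 4.461
endloop
endfacet
facet normal 0.703 -0.204 -0.681
outer loop
vertex -0.62 -0.471 2.612
vertex -0.147 -0.465 3.099
vertex -0.549 -0.94 2.826
endloop
endfacet
facet normal -0.698 -0.382 -0.606
outer loop
vertex -0.62 -0.471 2.612
vertex -0.549 -0.94 2.826
vertex -2.027 -0.061 3.973
endloop
endfacet
facet normal -0.698 -0.382 -0.606
outer loop
vertex -2.027 -0.061 3.973
vertex -0.549 -0.94 2.826
vertex -1.956 -0.53 4.187
endloop
endfacet
facet normal -0.703 0.204 0.681
outer loop
vertex -2.027 -0.061 3.973
vertex -1.956 -0.53 4.187
vertex -1.553 -0.055 4.461
endloop
endfacet
facet normal 0.704 -0.205 -0.680
outer loop
vertex -0.549 -0.94 2.826
vertex -0.147 -0.465 3.099
vertex -0.242 -1.131 3.201
endloop
endfacet
facet normal -0.397 -0.907 -0.137
outer loop
vertex -0.549 -0.94 2.826
vertex -0.242 -1.131 3.201
vertex -1.956 -0.53 4.187
endloop
endfacet
facet normal -0.396 -0.908 -0.136
outer loop
vertex -1.956 -0.53 4.187
vertex -0.242 -1.131 3.201
vertex -1.649 -0.72 4.562
endloop
endfacet
facet normal -0.704 0.205 0.680
outer loop
vertex -1.956 -0.53 4.187
vertex -1.649 -0.72 4.562
vertex -1.553 -0.055 4.461
endloop
endfacet
facet normal 0.703 -0.205 -0.681
outer loop
vertex -0.242 -1.131 3.201
vertex -0.147 -0.465 3.099
vertex 0.121 -0.931 3.516
endloop
endfacet
facet normal 0.137 -0.900 0.414
outer loop
vertex -0.242 -1.131 3.201
vertex 0.121 -0.931 3.516
vertex -1.649 -0.72 4.562
endloop
endfacet
facet normal 0.136 -0.901 0.412
outer loop
vertex -1.649 -0.72 4.562
vertex 0.121 -0.931 3.516
vertex -1.286 -0.521 4.877
endloop
endfacet
facet normal -0.703 0.205 0.681
outer loop
vertex -1.649 -0.72 4.562
vertex -1.286 -0.521 4.877
vertex -1.553 -0.055 4.461
endloop
endfacet
facet normal 0.703 -0.205 -0.681
outer loop
vertex 0.121 -0.931 3.516
vertex -0.147 -0.465 3.099
vertex 0.327 -0.459 3.587
endloop
endfacet
facet normal 0.590 -0.366 0.720
outer loop
vertex 0.121 -0.931 3.516
vertex 0.327 -0.459 3.587
vertex -1.286 -0.521 4.877
endloop
endfacet
facet normal 0.590 -0.366 0.720
outer loop
vertex -1.286 -0.521 4.877
vertex 0.327 -0.459 3.587
vertex -1.08 -0.049 4.948
endloop
endfacet
facet normal -0.703 0.205 0.681
outer loop
vertex -1.286 -0.521 4.877
vertex -1.08 -0.049 4.948
vertex -1.553 -0.055 4.461
endloop
endfacet
facet normal -0.641 0.621 0.451
outer loop
vertex -3.79 0.631 -1.439
vertex -3.329 1.491 -1.967
vertex -4.526 0.497 -2.3
endloop
endfacet
facet normal -0.415 -0.775 0.476
outer loop
vertex -3.711 -0.291 -2.873
vertex -3.79 0.631 -1.439
vertex -4.526 0.497 -2.3
endloop
endfacet
facet normal -0.641 0.621 0.451
outer loop
vertex -4.526 0.497 -2.3
vertex -3.329 1.491 -1.967
vertex -4.064 1.357 -2.828
endloop
endfacet
facet normal -0.645 -0.117 -0.755
outer loop
vertex -4.064 1.357 -2.828
vertex -3.711 -0.291 -2.873
vertex -4.526 0.497 -2.3
endloop
endfacet
facet normal 0.645 0.118 0.755
outer loop
vertex -3.79 0.631 -1.439
vertex -2.514 0.703 -2.54
vertex -3.329 1.491 -1.967
endloop
endfacet
facet normal -0.416 -0.775 0.476
outer loop
vertex -2.976 -0.157 -2.012
vertex -3.79 0.631 -1.439
vertex -3.711 -0.291 -2.873
endloop
endfacet
facet normal 0.645 0.117 0.755
outer loop
vertex -2.976 -0.157 -2.012
vertex -2.514 0.703 -2.54
vertex -3.79 0.631 -1.439
endloop
endfacet
facet normal 0.416 0.775 -0.475
outer loop
vertex -3.329 1.491 -1.967
vertex -2.514 0.703 -2.54
vertex -4.064 1.357 -2.828
endloop
endfacet
facet normal -0.645 -0.118 -0.755
outer loop
vertex -3.25 0.569 -3.401
vertex -3.711 -0.291 -2.873
vertex -4.064 1.357 -2.828
endloop
endfacet
facet normal 0.415 0.775 -0.476
outer loop
vertex -4.064 1.357 -2.828
vertex -2.514 0.703 -2.54
vertex -3.25 0.569 -3.401
endloop
endfacet
facet normal 0.641 -0.621 -0.451
outer loop
vertex -3.25 0.569 -3.401
vertex -2.976 -0.157 -2.012
vertex -3.711 -0.291 -2.873
endloop
endfacet
facet normal 0.641 -0.621 -0.451
outer loop
vertex -2.514 0.703 -2.54
vertex -2.976 -0.157 -2.012
vertex -3.25 0.569 -3.401
endloop
endfacet

endsolid


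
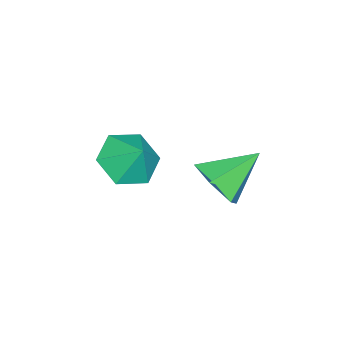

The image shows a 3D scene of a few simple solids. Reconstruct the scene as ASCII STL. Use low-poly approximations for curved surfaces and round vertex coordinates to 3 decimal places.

solid 
facet normal -0.317 -0.562 -0.764
outer loop
vertex 1.58 -2.107 -0.371
vertex 0.667 -2.116 0.014
vertex 0.93 -1.403 -0.62
endloop
endfacet
facet normal 0.734 0.679 0.005
outer loop
vertex 1.58 -2.107 -0.371
vertex 0.93 -1.403 -0.62
vertex 1.013 -1.504 0.846
endloop
endfacet
facet normal -0.316 -0.563 -0.764
outer loop
vertex 0.93 -1.403 -0.62
vertex 0.667 -2.116 0.014
vertex 0.018 -1.412 -0.236
endloop
endfacet
facet normal 0.019 0.998 0.068
outer loop
vertex 0.93 -1.403 -0.62
vertex 0.018 -1.412 -0.236
vertex 1.013 -1.504 0.846
endloop
endfacet
facet normal -0.316 -0.563 -0.764
outer loop
vertex 0.018 -1.412 -0.236
vertex 0.667 -2.116 0.014
vertex -0.245 -2.125 0.398
endloop
endfacet
facet normal -0.519 0.667 0.534
outer loop
vertex 0.018 -1.412 -0.236
vertex -0.245 -2.125 0.398
vertex 1.013 -1.504 0.846
endloop
endfacet
facet normal -0.316 -0.562 -0.764
outer loop
vertex -0.245 -2.125 0.398
vertex 0.667 -2.116 0.014
vertex 0.405 -2.83 0.647
endloop
endfacet
facet normal -0.342 0.016 0.939
outer loop
vertex -0.245 -2.125 0.398
vertex 0.405 -2.83 0.647
vertex 1.013 -1.504 0.846
endloop
endfacet
facet normal -0.316 -0.562 -0.764
outer loop
vertex 0.405 -2.83 0.647
vertex 0.667 -2.116 0.014
vertex 1.317 -2.821 0.263
endloop
endfacet
facet normal 0.372 -0.302 0.877
outer loop
vertex 0.405 -2.83 0.647
vertex 1.317 -2.821 0.263
vertex 1.013 -1.504 0.846
endloop
endfacet
facet normal -0.317 -0.562 -0.764
outer loop
vertex 1.317 -2.821 0.263
vertex 0.667 -2.116 0.014
vertex 1.58 -2.107 -0.371
endloop
endfacet
facet normal 0.911 0.029 0.410
outer loop
vertex 1.317 -2.821 0.263
vertex 1.58 -2.107 -0.371
vertex 1.013 -1.504 0.846
endloop
endfacet
facet normal 0.599 -0.577 -0.555
outer loop
vertex 2.349 0.973 1.349
vertex 1.696 0.901 0.719
vertex 2.303 1.578 0.671
endloop
endfacet
facet normal 0.450 0.681 0.577
outer loop
vertex 2.349 0.973 1.349
vertex 2.303 1.578 0.671
vertex 0.744 1.819 1.601
endloop
endfacet
facet normal 0.600 -0.577 -0.553
outer loop
vertex 2.303 1.578 0.671
vertex 1.696 0.901 0.719
vertex 1.651 1.505 0.04
endloop
endfacet
facet normal 0.052 0.984 -0.168
outer loop
vertex 2.303 1.578 0.671
vertex 1.651 1.505 0.04
vertex 0.744 1.819 1.601
endloop
endfacet
facet normal 0.599 -0.578 -0.554
outer loop
vertex 1.651 1.505 0.04
vertex 1.696 0.901 0.719
vertex 1.044 0.829 0.089
endloop
endfacet
facet normal -0.663 0.559 -0.498
outer loop
vertex 1.651 1.505 0.04
vertex 1.044 0.829 0.089
vertex 0.744 1.819 1.601
endloop
endfacet
facet normal 0.599 -0.577 -0.554
outer loop
vertex 1.044 0.829 0.089
vertex 1.696 0.901 0.719
vertex 1.09 0.225 0.768
endloop
endfacet
facet normal -0.982 -0.169 -0.084
outer loop
vertex 1.044 0.829 0.089
vertex 1.09 0.225 0.768
vertex 0.744 1.819 1.601
endloop
endfacet
facet normal 0.599 -0.577 -0.554
outer loop
vertex 1.09 0.225 0.768
vertex 1.696 0.901 0.719
vertex 1.742 0.297 1.398
endloop
endfacet
facet normal -0.585 -0.472 0.660
outer loop
vertex 1.09 0.225 0.768
vertex 1.742 0.297 1.398
vertex 0.744 1.819 1.601
endloop
endfacet
facet normal 0.599 -0.578 -0.555
outer loop
vertex 1.742 0.297 1.398
vertex 1.696 0.901 0.719
vertex 2.349 0.973 1.349
endloop
endfacet
facet normal 0.131 -0.046 0.990
outer loop
vertex 1.742 0.297 1.398
vertex 2.349 0.973 1.349
vertex 0.744 1.819 1.601
endloop
endfacet

endsolid


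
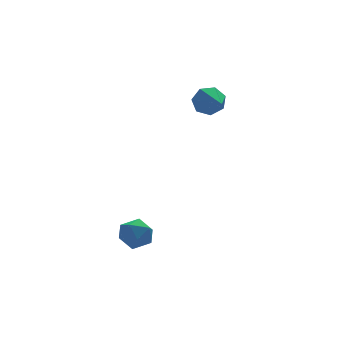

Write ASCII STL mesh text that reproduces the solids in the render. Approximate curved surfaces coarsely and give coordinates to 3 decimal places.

solid 
facet normal 0.085 0.955 -0.285
outer loop
vertex 3.824 1.503 2.662
vertex 3.522 1.357 2.082
vertex 3.245 1.554 2.66
endloop
endfacet
facet normal -0.012 -0.102 0.995
outer loop
vertex 3.824 1.503 2.662
vertex 3.245 1.554 2.66
vertex 3.398 -0.037 2.498
endloop
endfacet
facet normal 0.084 0.955 -0.285
outer loop
vertex 3.245 1.554 2.66
vertex 3.522 1.357 2.082
vertex 2.874 1.456 2.223
endloop
endfacet
facet normal -0.740 -0.138 0.659
outer loop
vertex 3.245 1.554 2.66
vertex 2.874 1.456 2.223
vertex 3.398 -0.037 2.498
endloop
endfacet
facet normal 0.084 0.955 -0.284
outer loop
vertex 2.874 1.456 2.223
vertex 3.522 1.357 2.082
vertex 2.991 1.284 1.68
endloop
endfacet
facet normal -0.934 -0.345 -0.092
outer loop
vertex 2.874 1.456 2.223
vertex 2.991 1.284 1.68
vertex 3.398 -0.037 2.498
endloop
endfacet
facet normal 0.084 0.955 -0.284
outer loop
vertex 2.991 1.284 1.68
vertex 3.522 1.357 2.082
vertex 3.508 1.167 1.44
endloop
endfacet
facet normal -0.449 -0.566 -0.691
outer loop
vertex 2.991 1.284 1.68
vertex 3.508 1.167 1.44
vertex 3.398 -0.037 2.498
endloop
endfacet
facet normal 0.085 0.955 -0.284
outer loop
vertex 3.508 1.167 1.44
vertex 3.522 1.357 2.082
vertex 4.035 1.193 1.684
endloop
endfacet
facet normal 0.350 -0.636 -0.688
outer loop
vertex 3.508 1.167 1.44
vertex 4.035 1.193 1.684
vertex 3.398 -0.037 2.498
endloop
endfacet
facet normal 0.084 0.955 -0.285
outer loop
vertex 4.035 1.193 1.684
vertex 3.522 1.357 2.082
vertex 4.175 1.343 2.228
endloop
endfacet
facet normal 0.861 -0.501 -0.083
outer loop
vertex 4.035 1.193 1.684
vertex 4.175 1.343 2.228
vertex 3.398 -0.037 2.498
endloop
endfacet
facet normal 0.084 0.955 -0.284
outer loop
vertex 4.175 1.343 2.228
vertex 3.522 1.357 2.082
vertex 3.824 1.503 2.662
endloop
endfacet
facet normal 0.700 -0.264 0.664
outer loop
vertex 4.175 1.343 2.228
vertex 3.824 1.503 2.662
vertex 3.398 -0.037 2.498
endloop
endfacet
facet normal -0.876 0.474 -0.089
outer loop
vertex -1.39 -2.467 -2.188
vertex -1.692 -2.951 -1.792
vertex -1.416 -2.386 -1.499
endloop
endfacet
facet normal -0.332 0.935 -0.122
outer loop
vertex -1.39 -2.467 -2.188
vertex -1.416 -2.386 -1.499
vertex -0.837 -2.226 -1.846
endloop
endfacet
facet normal 0.088 0.742 -0.665
outer loop
vertex -1.39 -2.467 -2.188
vertex -0.837 -2.226 -1.846
vertex -0.755 -2.691 -2.354
endloop
endfacet
facet normal -0.196 0.160 -0.967
outer loop
vertex -1.39 -2.467 -2.188
vertex -0.755 -2.691 -2.354
vertex -1.284 -3.14 -2.321
endloop
endfacet
facet normal -0.793 -0.004 -0.610
outer loop
vertex -1.39 -2.467 -2.188
vertex -1.284 -3.14 -2.321
vertex -1.692 -2.951 -1.792
endloop
endfacet
facet normal 0.045 0.877 0.479
outer loop
vertex -0.837 -2.226 -1.846
vertex -1.416 -2.386 -1.499
vertex -0.796 -2.56 -1.239
endloop
endfacet
facet normal -0.834 0.130 0.535
outer loop
vertex -1.416 -2.386 -1.499
vertex -1.692 -2.951 -1.792
vertex -1.325 -3.009 -1.206
endloop
endfacet
facet normal -0.699 -0.646 -0.308
outer loop
vertex -1.692 -2.951 -1.792
vertex -1.284 -3.14 -2.321
vertex -1.243 -3.474 -1.714
endloop
endfacet
facet normal 0.266 -0.378 -0.887
outer loop
vertex -1.284 -3.14 -2.321
vertex -0.755 -2.691 -2.354
vertex -0.664 -3.314 -2.061
endloop
endfacet
facet normal 0.725 0.563 -0.398
outer loop
vertex -0.755 -2.691 -2.354
vertex -0.837 -2.226 -1.846
vertex -0.388 -2.749 -1.768
endloop
endfacet
facet normal 0.196 -0.160 0.967
outer loop
vertex -0.69 -3.233 -1.372
vertex -0.796 -2.56 -1.239
vertex -1.325 -3.009 -1.206
endloop
endfacet
facet normal -0.088 -0.742 0.665
outer loop
vertex -0.69 -3.233 -1.372
vertex -1.325 -3.009 -1.206
vertex -1.243 -3.474 -1.714
endloop
endfacet
facet normal 0.332 -0.935 0.122
outer loop
vertex -0.69 -3.233 -1.372
vertex -1.243 -3.474 -1.714
vertex -0.664 -3.314 -2.061
endloop
endfacet
facet normal 0.876 -0.474 0.089
outer loop
vertex -0.69 -3.233 -1.372
vertex -0.664 -3.314 -2.061
vertex -0.388 -2.749 -1.768
endloop
endfacet
facet normal 0.793 0.004 0.610
outer loop
vertex -0.69 -3.233 -1.372
vertex -0.388 -2.749 -1.768
vertex -0.796 -2.56 -1.239
endloop
endfacet
facet normal -0.266 0.378 0.887
outer loop
vertex -1.325 -3.009 -1.206
vertex -0.796 -2.56 -1.239
vertex -1.416 -2.386 -1.499
endloop
endfacet
facet normal -0.725 -0.563 0.398
outer loop
vertex -1.243 -3.474 -1.714
vertex -1.325 -3.009 -1.206
vertex -1.692 -2.951 -1.792
endloop
endfacet
facet normal -0.045 -0.877 -0.479
outer loop
vertex -0.664 -3.314 -2.061
vertex -1.243 -3.474 -1.714
vertex -1.284 -3.14 -2.321
endloop
endfacet
facet normal 0.834 -0.130 -0.535
outer loop
vertex -0.388 -2.749 -1.768
vertex -0.664 -3.314 -2.061
vertex -0.755 -2.691 -2.354
endloop
endfacet
facet normal 0.699 0.646 0.308
outer loop
vertex -0.796 -2.56 -1.239
vertex -0.388 -2.749 -1.768
vertex -0.837 -2.226 -1.846
endloop
endfacet

endsolid


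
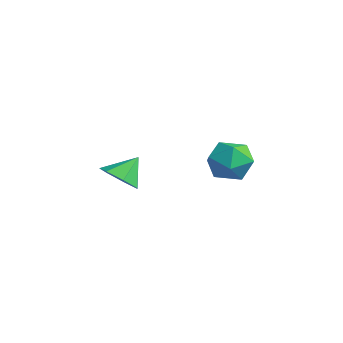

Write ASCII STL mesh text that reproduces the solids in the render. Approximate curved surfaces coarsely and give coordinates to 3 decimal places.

solid 
facet normal 0.097 -0.672 -0.734
outer loop
vertex -1.201 1.884 -0.62
vertex -1.998 1.513 -0.386
vertex -1.837 2.184 -0.979
endloop
endfacet
facet normal 0.438 0.898 -0.026
outer loop
vertex -1.201 1.884 -0.62
vertex -1.837 2.184 -0.979
vertex -2.122 2.367 0.546
endloop
endfacet
facet normal 0.098 -0.672 -0.734
outer loop
vertex -1.837 2.184 -0.979
vertex -1.998 1.513 -0.386
vertex -2.594 1.979 -0.892
endloop
endfacet
facet normal -0.275 0.947 -0.165
outer loop
vertex -1.837 2.184 -0.979
vertex -2.594 1.979 -0.892
vertex -2.122 2.367 0.546
endloop
endfacet
facet normal 0.097 -0.673 -0.734
outer loop
vertex -2.594 1.979 -0.892
vertex -1.998 1.513 -0.386
vertex -2.903 1.424 -0.424
endloop
endfacet
facet normal -0.821 0.558 0.119
outer loop
vertex -2.594 1.979 -0.892
vertex -2.903 1.424 -0.424
vertex -2.122 2.367 0.546
endloop
endfacet
facet normal 0.097 -0.672 -0.734
outer loop
vertex -2.903 1.424 -0.424
vertex -1.998 1.513 -0.386
vertex -2.531 0.935 0.073
endloop
endfacet
facet normal -0.789 0.023 0.613
outer loop
vertex -2.903 1.424 -0.424
vertex -2.531 0.935 0.073
vertex -2.122 2.367 0.546
endloop
endfacet
facet normal 0.096 -0.672 -0.734
outer loop
vertex -2.531 0.935 0.073
vertex -1.998 1.513 -0.386
vertex -1.757 0.882 0.223
endloop
endfacet
facet normal -0.201 -0.255 0.946
outer loop
vertex -2.531 0.935 0.073
vertex -1.757 0.882 0.223
vertex -2.122 2.367 0.546
endloop
endfacet
facet normal 0.097 -0.672 -0.734
outer loop
vertex -1.757 0.882 0.223
vertex -1.998 1.513 -0.386
vertex -1.166 1.304 -0.085
endloop
endfacet
facet normal 0.498 -0.066 0.865
outer loop
vertex -1.757 0.882 0.223
vertex -1.166 1.304 -0.085
vertex -2.122 2.367 0.546
endloop
endfacet
facet normal 0.097 -0.672 -0.734
outer loop
vertex -1.166 1.304 -0.085
vertex -1.998 1.513 -0.386
vertex -1.201 1.884 -0.62
endloop
endfacet
facet normal 0.783 0.447 0.433
outer loop
vertex -1.166 1.304 -0.085
vertex -1.201 1.884 -0.62
vertex -2.122 2.367 0.546
endloop
endfacet
facet normal -0.962 -0.115 0.248
outer loop
vertex 1.55 4.333 1.791
vertex 1.627 3.349 1.633
vertex 1.815 3.726 2.538
endloop
endfacet
facet normal -0.674 0.437 0.595
outer loop
vertex 1.55 4.333 1.791
vertex 1.815 3.726 2.538
vertex 2.278 4.603 2.418
endloop
endfacet
facet normal -0.427 0.898 0.109
outer loop
vertex 1.55 4.333 1.791
vertex 2.278 4.603 2.418
vertex 2.376 4.768 1.438
endloop
endfacet
facet normal -0.561 0.629 -0.538
outer loop
vertex 1.55 4.333 1.791
vertex 2.376 4.768 1.438
vertex 1.974 3.993 0.952
endloop
endfacet
facet normal -0.892 0.003 -0.452
outer loop
vertex 1.55 4.333 1.791
vertex 1.974 3.993 0.952
vertex 1.627 3.349 1.633
endloop
endfacet
facet normal -0.120 0.197 0.973
outer loop
vertex 2.278 4.603 2.418
vertex 1.815 3.726 2.538
vertex 2.806 3.787 2.648
endloop
endfacet
facet normal -0.584 -0.699 0.413
outer loop
vertex 1.815 3.726 2.538
vertex 1.627 3.349 1.633
vertex 2.404 3.012 2.162
endloop
endfacet
facet normal -0.471 -0.508 -0.721
outer loop
vertex 1.627 3.349 1.633
vertex 1.974 3.993 0.952
vertex 2.502 3.177 1.182
endloop
endfacet
facet normal 0.064 0.506 -0.860
outer loop
vertex 1.974 3.993 0.952
vertex 2.376 4.768 1.438
vertex 2.965 4.054 1.062
endloop
endfacet
facet normal 0.281 0.941 0.187
outer loop
vertex 2.376 4.768 1.438
vertex 2.278 4.603 2.418
vertex 3.153 4.431 1.967
endloop
endfacet
facet normal 0.561 -0.629 0.538
outer loop
vertex 3.23 3.447 1.809
vertex 2.806 3.787 2.648
vertex 2.404 3.012 2.162
endloop
endfacet
facet normal 0.427 -0.898 -0.109
outer loop
vertex 3.23 3.447 1.809
vertex 2.404 3.012 2.162
vertex 2.502 3.177 1.182
endloop
endfacet
facet normal 0.674 -0.437 -0.595
outer loop
vertex 3.23 3.447 1.809
vertex 2.502 3.177 1.182
vertex 2.965 4.054 1.062
endloop
endfacet
facet normal 0.962 0.115 -0.248
outer loop
vertex 3.23 3.447 1.809
vertex 2.965 4.054 1.062
vertex 3.153 4.431 1.967
endloop
endfacet
facet normal 0.892 -0.003 0.452
outer loop
vertex 3.23 3.447 1.809
vertex 3.153 4.431 1.967
vertex 2.806 3.787 2.648
endloop
endfacet
facet normal -0.064 -0.506 0.860
outer loop
vertex 2.404 3.012 2.162
vertex 2.806 3.787 2.648
vertex 1.815 3.726 2.538
endloop
endfacet
facet normal -0.281 -0.941 -0.187
outer loop
vertex 2.502 3.177 1.182
vertex 2.404 3.012 2.162
vertex 1.627 3.349 1.633
endloop
endfacet
facet normal 0.120 -0.197 -0.973
outer loop
vertex 2.965 4.054 1.062
vertex 2.502 3.177 1.182
vertex 1.974 3.993 0.952
endloop
endfacet
facet normal 0.584 0.699 -0.413
outer loop
vertex 3.153 4.431 1.967
vertex 2.965 4.054 1.062
vertex 2.376 4.768 1.438
endloop
endfacet
facet normal 0.471 0.508 0.721
outer loop
vertex 2.806 3.787 2.648
vertex 3.153 4.431 1.967
vertex 2.278 4.603 2.418
endloop
endfacet

endsolid


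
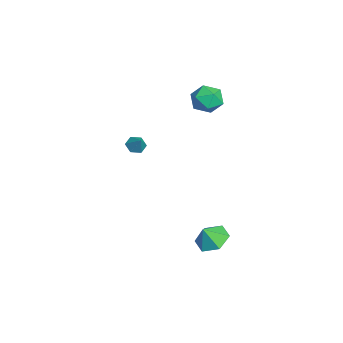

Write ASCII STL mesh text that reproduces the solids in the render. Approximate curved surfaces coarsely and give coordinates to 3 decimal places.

solid 
facet normal -0.634 -0.227 -0.739
outer loop
vertex 0.341 -2.258 1.942
vertex -0.046 -2.531 2.358
vertex -0.109 -1.919 2.224
endloop
endfacet
facet normal 0.553 0.826 -0.110
outer loop
vertex 0.341 -2.258 1.942
vertex -0.109 -1.919 2.224
vertex 0.626 -2.289 3.142
endloop
endfacet
facet normal -0.635 -0.227 -0.739
outer loop
vertex -0.109 -1.919 2.224
vertex -0.046 -2.531 2.358
vertex -0.496 -2.191 2.64
endloop
endfacet
facet normal -0.128 0.880 0.457
outer loop
vertex -0.109 -1.919 2.224
vertex -0.496 -2.191 2.64
vertex 0.626 -2.289 3.142
endloop
endfacet
facet normal -0.635 -0.227 -0.739
outer loop
vertex -0.496 -2.191 2.64
vertex -0.046 -2.531 2.358
vertex -0.433 -2.803 2.774
endloop
endfacet
facet normal -0.392 0.158 0.906
outer loop
vertex -0.496 -2.191 2.64
vertex -0.433 -2.803 2.774
vertex 0.626 -2.289 3.142
endloop
endfacet
facet normal -0.634 -0.228 -0.739
outer loop
vertex -0.433 -2.803 2.774
vertex -0.046 -2.531 2.358
vertex 0.017 -3.143 2.493
endloop
endfacet
facet normal 0.026 -0.616 0.787
outer loop
vertex -0.433 -2.803 2.774
vertex 0.017 -3.143 2.493
vertex 0.626 -2.289 3.142
endloop
endfacet
facet normal -0.634 -0.228 -0.739
outer loop
vertex 0.017 -3.143 2.493
vertex -0.046 -2.531 2.358
vertex 0.404 -2.87 2.077
endloop
endfacet
facet normal 0.708 -0.671 0.219
outer loop
vertex 0.017 -3.143 2.493
vertex 0.404 -2.87 2.077
vertex 0.626 -2.289 3.142
endloop
endfacet
facet normal -0.634 -0.228 -0.739
outer loop
vertex 0.404 -2.87 2.077
vertex -0.046 -2.531 2.358
vertex 0.341 -2.258 1.942
endloop
endfacet
facet normal 0.972 0.049 -0.230
outer loop
vertex 0.404 -2.87 2.077
vertex 0.341 -2.258 1.942
vertex 0.626 -2.289 3.142
endloop
endfacet
facet normal -0.734 -0.426 0.528
outer loop
vertex -4.874 1.896 3.728
vertex -4.336 0.944 3.708
vertex -4.162 1.653 4.522
endloop
endfacet
facet normal -0.675 0.267 0.687
outer loop
vertex -4.874 1.896 3.728
vertex -4.162 1.653 4.522
vertex -4.189 2.662 4.103
endloop
endfacet
facet normal -0.763 0.641 0.086
outer loop
vertex -4.874 1.896 3.728
vertex -4.189 2.662 4.103
vertex -4.38 2.578 3.03
endloop
endfacet
facet normal -0.877 0.178 -0.447
outer loop
vertex -4.874 1.896 3.728
vertex -4.38 2.578 3.03
vertex -4.471 1.516 2.786
endloop
endfacet
facet normal -0.859 -0.482 -0.173
outer loop
vertex -4.874 1.896 3.728
vertex -4.471 1.516 2.786
vertex -4.336 0.944 3.708
endloop
endfacet
facet normal -0.012 0.383 0.924
outer loop
vertex -4.189 2.662 4.103
vertex -4.162 1.653 4.522
vertex -3.229 2.184 4.314
endloop
endfacet
facet normal -0.108 -0.738 0.666
outer loop
vertex -4.162 1.653 4.522
vertex -4.336 0.944 3.708
vertex -3.32 1.122 4.07
endloop
endfacet
facet normal -0.309 -0.828 -0.468
outer loop
vertex -4.336 0.944 3.708
vertex -4.471 1.516 2.786
vertex -3.511 1.038 2.997
endloop
endfacet
facet normal -0.338 0.238 -0.910
outer loop
vertex -4.471 1.516 2.786
vertex -4.38 2.578 3.03
vertex -3.538 2.047 2.578
endloop
endfacet
facet normal -0.155 0.987 -0.050
outer loop
vertex -4.38 2.578 3.03
vertex -4.189 2.662 4.103
vertex -3.364 2.756 3.392
endloop
endfacet
facet normal 0.877 -0.178 0.447
outer loop
vertex -2.826 1.804 3.372
vertex -3.229 2.184 4.314
vertex -3.32 1.122 4.07
endloop
endfacet
facet normal 0.763 -0.641 -0.086
outer loop
vertex -2.826 1.804 3.372
vertex -3.32 1.122 4.07
vertex -3.511 1.038 2.997
endloop
endfacet
facet normal 0.675 -0.267 -0.687
outer loop
vertex -2.826 1.804 3.372
vertex -3.511 1.038 2.997
vertex -3.538 2.047 2.578
endloop
endfacet
facet normal 0.734 0.426 -0.528
outer loop
vertex -2.826 1.804 3.372
vertex -3.538 2.047 2.578
vertex -3.364 2.756 3.392
endloop
endfacet
facet normal 0.859 0.482 0.173
outer loop
vertex -2.826 1.804 3.372
vertex -3.364 2.756 3.392
vertex -3.229 2.184 4.314
endloop
endfacet
facet normal 0.338 -0.238 0.910
outer loop
vertex -3.32 1.122 4.07
vertex -3.229 2.184 4.314
vertex -4.162 1.653 4.522
endloop
endfacet
facet normal 0.155 -0.987 0.050
outer loop
vertex -3.511 1.038 2.997
vertex -3.32 1.122 4.07
vertex -4.336 0.944 3.708
endloop
endfacet
facet normal 0.012 -0.383 -0.924
outer loop
vertex -3.538 2.047 2.578
vertex -3.511 1.038 2.997
vertex -4.471 1.516 2.786
endloop
endfacet
facet normal 0.108 0.738 -0.666
outer loop
vertex -3.364 2.756 3.392
vertex -3.538 2.047 2.578
vertex -4.38 2.578 3.03
endloop
endfacet
facet normal 0.309 0.828 0.468
outer loop
vertex -3.229 2.184 4.314
vertex -3.364 2.756 3.392
vertex -4.189 2.662 4.103
endloop
endfacet
facet normal -0.244 0.466 -0.850
outer loop
vertex 2.909 1.909 -4.623
vertex 1.861 1.604 -4.489
vertex 2.215 2.557 -4.068
endloop
endfacet
facet normal 0.731 0.233 0.641
outer loop
vertex 2.909 1.909 -4.623
vertex 2.215 2.557 -4.068
vertex 2.159 1.036 -3.451
endloop
endfacet
facet normal -0.244 0.466 -0.850
outer loop
vertex 2.215 2.557 -4.068
vertex 1.861 1.604 -4.489
vertex 1.166 2.252 -3.934
endloop
endfacet
facet normal 0.009 0.376 0.927
outer loop
vertex 2.215 2.557 -4.068
vertex 1.166 2.252 -3.934
vertex 2.159 1.036 -3.451
endloop
endfacet
facet normal -0.244 0.466 -0.850
outer loop
vertex 1.166 2.252 -3.934
vertex 1.861 1.604 -4.489
vertex 0.813 1.3 -4.355
endloop
endfacet
facet normal -0.571 -0.145 0.808
outer loop
vertex 1.166 2.252 -3.934
vertex 0.813 1.3 -4.355
vertex 2.159 1.036 -3.451
endloop
endfacet
facet normal -0.244 0.467 -0.850
outer loop
vertex 0.813 1.3 -4.355
vertex 1.861 1.604 -4.489
vertex 1.507 0.652 -4.91
endloop
endfacet
facet normal -0.430 -0.807 0.405
outer loop
vertex 0.813 1.3 -4.355
vertex 1.507 0.652 -4.91
vertex 2.159 1.036 -3.451
endloop
endfacet
facet normal -0.243 0.466 -0.850
outer loop
vertex 1.507 0.652 -4.91
vertex 1.861 1.604 -4.489
vertex 2.556 0.956 -5.043
endloop
endfacet
facet normal 0.290 -0.949 0.120
outer loop
vertex 1.507 0.652 -4.91
vertex 2.556 0.956 -5.043
vertex 2.159 1.036 -3.451
endloop
endfacet
facet normal -0.244 0.465 -0.851
outer loop
vertex 2.556 0.956 -5.043
vertex 1.861 1.604 -4.489
vertex 2.909 1.909 -4.623
endloop
endfacet
facet normal 0.872 -0.428 0.239
outer loop
vertex 2.556 0.956 -5.043
vertex 2.909 1.909 -4.623
vertex 2.159 1.036 -3.451
endloop
endfacet

endsolid


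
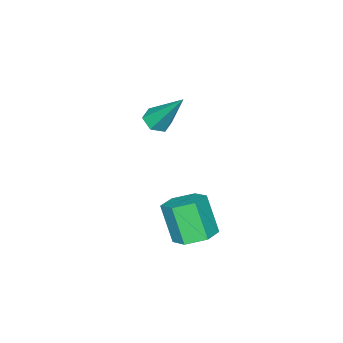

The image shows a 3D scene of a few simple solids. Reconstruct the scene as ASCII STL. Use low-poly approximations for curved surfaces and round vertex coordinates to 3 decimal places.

solid 
facet normal 0.035 -0.582 -0.812
outer loop
vertex 0.56 -3.756 1.23
vertex -0.041 -3.946 1.34
vertex 0.071 -3.431 0.976
endloop
endfacet
facet normal 0.615 0.759 -0.213
outer loop
vertex 0.56 -3.756 1.23
vertex 0.071 -3.431 0.976
vertex -0.119 -2.674 3.12
endloop
endfacet
facet normal 0.036 -0.582 -0.812
outer loop
vertex 0.071 -3.431 0.976
vertex -0.041 -3.946 1.34
vertex -0.53 -3.622 1.086
endloop
endfacet
facet normal -0.341 0.877 -0.340
outer loop
vertex 0.071 -3.431 0.976
vertex -0.53 -3.622 1.086
vertex -0.119 -2.674 3.12
endloop
endfacet
facet normal 0.037 -0.581 -0.813
outer loop
vertex -0.53 -3.622 1.086
vertex -0.041 -3.946 1.34
vertex -0.642 -4.137 1.449
endloop
endfacet
facet normal -0.963 0.261 0.073
outer loop
vertex -0.53 -3.622 1.086
vertex -0.642 -4.137 1.449
vertex -0.119 -2.674 3.12
endloop
endfacet
facet normal 0.037 -0.581 -0.813
outer loop
vertex -0.642 -4.137 1.449
vertex -0.041 -3.946 1.34
vertex -0.152 -4.461 1.703
endloop
endfacet
facet normal -0.632 -0.475 0.613
outer loop
vertex -0.642 -4.137 1.449
vertex -0.152 -4.461 1.703
vertex -0.119 -2.674 3.12
endloop
endfacet
facet normal 0.035 -0.581 -0.813
outer loop
vertex -0.152 -4.461 1.703
vertex -0.041 -3.946 1.34
vertex 0.449 -4.271 1.593
endloop
endfacet
facet normal 0.322 -0.592 0.739
outer loop
vertex -0.152 -4.461 1.703
vertex 0.449 -4.271 1.593
vertex -0.119 -2.674 3.12
endloop
endfacet
facet normal 0.035 -0.581 -0.813
outer loop
vertex 0.449 -4.271 1.593
vertex -0.041 -3.946 1.34
vertex 0.56 -3.756 1.23
endloop
endfacet
facet normal 0.945 0.025 0.325
outer loop
vertex 0.449 -4.271 1.593
vertex 0.56 -3.756 1.23
vertex -0.119 -2.674 3.12
endloop
endfacet
facet normal 0.118 0.454 -0.883
outer loop
vertex 4.302 1.203 -0.463
vertex 3.471 1.036 -0.66
vertex 3.681 1.775 -0.252
endloop
endfacet
facet normal 0.690 0.601 0.402
outer loop
vertex 4.302 1.203 -0.463
vertex 3.681 1.775 -0.252
vertex 4.1 0.43 1.038
endloop
endfacet
facet normal 0.690 0.601 0.402
outer loop
vertex 4.1 0.43 1.038
vertex 3.681 1.775 -0.252
vertex 3.479 1.002 1.249
endloop
endfacet
facet normal -0.119 -0.455 0.882
outer loop
vertex 4.1 0.43 1.038
vertex 3.479 1.002 1.249
vertex 3.269 0.264 0.84
endloop
endfacet
facet normal 0.118 0.454 -0.883
outer loop
vertex 3.681 1.775 -0.252
vertex 3.471 1.036 -0.66
vertex 2.85 1.608 -0.449
endloop
endfacet
facet normal -0.272 0.870 0.411
outer loop
vertex 3.681 1.775 -0.252
vertex 2.85 1.608 -0.449
vertex 3.479 1.002 1.249
endloop
endfacet
facet normal -0.272 0.870 0.411
outer loop
vertex 3.479 1.002 1.249
vertex 2.85 1.608 -0.449
vertex 2.649 0.836 1.052
endloop
endfacet
facet normal -0.118 -0.455 0.882
outer loop
vertex 3.479 1.002 1.249
vertex 2.649 0.836 1.052
vertex 3.269 0.264 0.84
endloop
endfacet
facet normal 0.119 0.455 -0.882
outer loop
vertex 2.85 1.608 -0.449
vertex 3.471 1.036 -0.66
vertex 2.64 0.87 -0.858
endloop
endfacet
facet normal -0.963 0.269 0.009
outer loop
vertex 2.85 1.608 -0.449
vertex 2.64 0.87 -0.858
vertex 2.649 0.836 1.052
endloop
endfacet
facet normal -0.963 0.270 0.009
outer loop
vertex 2.649 0.836 1.052
vertex 2.64 0.87 -0.858
vertex 2.438 0.097 0.643
endloop
endfacet
facet normal -0.118 -0.455 0.883
outer loop
vertex 2.649 0.836 1.052
vertex 2.438 0.097 0.643
vertex 3.269 0.264 0.84
endloop
endfacet
facet normal 0.119 0.455 -0.882
outer loop
vertex 2.64 0.87 -0.858
vertex 3.471 1.036 -0.66
vertex 3.261 0.298 -1.069
endloop
endfacet
facet normal -0.690 -0.601 -0.402
outer loop
vertex 2.64 0.87 -0.858
vertex 3.261 0.298 -1.069
vertex 2.438 0.097 0.643
endloop
endfacet
facet normal -0.690 -0.601 -0.402
outer loop
vertex 2.438 0.097 0.643
vertex 3.261 0.298 -1.069
vertex 3.059 -0.475 0.432
endloop
endfacet
facet normal -0.118 -0.454 0.883
outer loop
vertex 2.438 0.097 0.643
vertex 3.059 -0.475 0.432
vertex 3.269 0.264 0.84
endloop
endfacet
facet normal 0.118 0.455 -0.882
outer loop
vertex 3.261 0.298 -1.069
vertex 3.471 1.036 -0.66
vertex 4.091 0.464 -0.872
endloop
endfacet
facet normal 0.272 -0.870 -0.411
outer loop
vertex 3.261 0.298 -1.069
vertex 4.091 0.464 -0.872
vertex 3.059 -0.475 0.432
endloop
endfacet
facet normal 0.272 -0.870 -0.411
outer loop
vertex 3.059 -0.475 0.432
vertex 4.091 0.464 -0.872
vertex 3.89 -0.308 0.629
endloop
endfacet
facet normal -0.118 -0.454 0.883
outer loop
vertex 3.059 -0.475 0.432
vertex 3.89 -0.308 0.629
vertex 3.269 0.264 0.84
endloop
endfacet
facet normal 0.118 0.455 -0.883
outer loop
vertex 4.091 0.464 -0.872
vertex 3.471 1.036 -0.66
vertex 4.302 1.203 -0.463
endloop
endfacet
facet normal 0.963 -0.270 -0.010
outer loop
vertex 4.091 0.464 -0.872
vertex 4.302 1.203 -0.463
vertex 3.89 -0.308 0.629
endloop
endfacet
facet normal 0.963 -0.269 -0.009
outer loop
vertex 3.89 -0.308 0.629
vertex 4.302 1.203 -0.463
vertex 4.1 0.43 1.038
endloop
endfacet
facet normal -0.119 -0.455 0.882
outer loop
vertex 3.89 -0.308 0.629
vertex 4.1 0.43 1.038
vertex 3.269 0.264 0.84
endloop
endfacet

endsolid


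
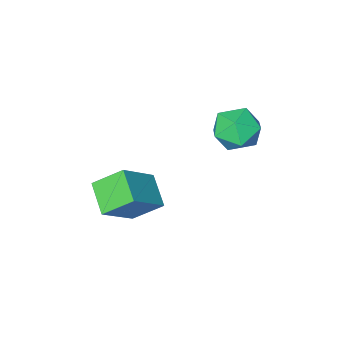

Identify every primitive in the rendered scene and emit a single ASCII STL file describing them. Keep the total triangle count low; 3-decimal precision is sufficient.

solid 
facet normal -0.842 0.239 0.483
outer loop
vertex 0.113 2.765 2.977
vertex 0.508 2.649 3.723
vertex 0.513 3.416 3.353
endloop
endfacet
facet normal -0.804 0.577 -0.143
outer loop
vertex 0.113 2.765 2.977
vertex 0.513 3.416 3.353
vertex 0.581 3.303 2.512
endloop
endfacet
facet normal -0.749 0.084 -0.657
outer loop
vertex 0.113 2.765 2.977
vertex 0.581 3.303 2.512
vertex 0.619 2.465 2.362
endloop
endfacet
facet normal -0.753 -0.559 -0.347
outer loop
vertex 0.113 2.765 2.977
vertex 0.619 2.465 2.362
vertex 0.574 2.061 3.11
endloop
endfacet
facet normal -0.811 -0.463 0.357
outer loop
vertex 0.113 2.765 2.977
vertex 0.574 2.061 3.11
vertex 0.508 2.649 3.723
endloop
endfacet
facet normal -0.207 0.967 -0.147
outer loop
vertex 0.581 3.303 2.512
vertex 0.513 3.416 3.353
vertex 1.266 3.519 2.97
endloop
endfacet
facet normal -0.268 0.420 0.867
outer loop
vertex 0.513 3.416 3.353
vertex 0.508 2.649 3.723
vertex 1.221 3.115 3.718
endloop
endfacet
facet normal -0.218 -0.716 0.663
outer loop
vertex 0.508 2.649 3.723
vertex 0.574 2.061 3.11
vertex 1.259 2.277 3.568
endloop
endfacet
facet normal -0.124 -0.870 -0.477
outer loop
vertex 0.574 2.061 3.11
vertex 0.619 2.465 2.362
vertex 1.327 2.164 2.727
endloop
endfacet
facet normal -0.118 0.170 -0.978
outer loop
vertex 0.619 2.465 2.362
vertex 0.581 3.303 2.512
vertex 1.332 2.931 2.357
endloop
endfacet
facet normal 0.753 0.559 0.347
outer loop
vertex 1.727 2.815 3.103
vertex 1.266 3.519 2.97
vertex 1.221 3.115 3.718
endloop
endfacet
facet normal 0.749 -0.084 0.657
outer loop
vertex 1.727 2.815 3.103
vertex 1.221 3.115 3.718
vertex 1.259 2.277 3.568
endloop
endfacet
facet normal 0.804 -0.577 0.143
outer loop
vertex 1.727 2.815 3.103
vertex 1.259 2.277 3.568
vertex 1.327 2.164 2.727
endloop
endfacet
facet normal 0.842 -0.239 -0.483
outer loop
vertex 1.727 2.815 3.103
vertex 1.327 2.164 2.727
vertex 1.332 2.931 2.357
endloop
endfacet
facet normal 0.811 0.463 -0.357
outer loop
vertex 1.727 2.815 3.103
vertex 1.332 2.931 2.357
vertex 1.266 3.519 2.97
endloop
endfacet
facet normal 0.124 0.870 0.477
outer loop
vertex 1.221 3.115 3.718
vertex 1.266 3.519 2.97
vertex 0.513 3.416 3.353
endloop
endfacet
facet normal 0.118 -0.170 0.978
outer loop
vertex 1.259 2.277 3.568
vertex 1.221 3.115 3.718
vertex 0.508 2.649 3.723
endloop
endfacet
facet normal 0.207 -0.967 0.147
outer loop
vertex 1.327 2.164 2.727
vertex 1.259 2.277 3.568
vertex 0.574 2.061 3.11
endloop
endfacet
facet normal 0.268 -0.420 -0.867
outer loop
vertex 1.332 2.931 2.357
vertex 1.327 2.164 2.727
vertex 0.619 2.465 2.362
endloop
endfacet
facet normal 0.218 0.716 -0.663
outer loop
vertex 1.266 3.519 2.97
vertex 1.332 2.931 2.357
vertex 0.581 3.303 2.512
endloop
endfacet
facet normal -0.631 0.488 0.603
outer loop
vertex 4.05 1.477 1.648
vertex 4.319 2.491 1.108
vertex 2.849 1.231 0.589
endloop
endfacet
facet normal -0.228 -0.859 0.458
outer loop
vertex 3.601 0.649 -0.128
vertex 4.05 1.477 1.648
vertex 2.849 1.231 0.589
endloop
endfacet
facet normal -0.632 0.489 0.602
outer loop
vertex 2.849 1.231 0.589
vertex 4.319 2.491 1.108
vertex 3.119 2.245 0.048
endloop
endfacet
facet normal -0.741 -0.152 -0.654
outer loop
vertex 3.119 2.245 0.048
vertex 3.601 0.649 -0.128
vertex 2.849 1.231 0.589
endloop
endfacet
facet normal 0.741 0.152 0.654
outer loop
vertex 4.05 1.477 1.648
vertex 5.071 1.909 0.391
vertex 4.319 2.491 1.108
endloop
endfacet
facet normal -0.229 -0.859 0.458
outer loop
vertex 4.801 0.895 0.932
vertex 4.05 1.477 1.648
vertex 3.601 0.649 -0.128
endloop
endfacet
facet normal 0.741 0.152 0.654
outer loop
vertex 4.801 0.895 0.932
vertex 5.071 1.909 0.391
vertex 4.05 1.477 1.648
endloop
endfacet
facet normal 0.228 0.859 -0.458
outer loop
vertex 4.319 2.491 1.108
vertex 5.071 1.909 0.391
vertex 3.119 2.245 0.048
endloop
endfacet
facet normal -0.741 -0.152 -0.654
outer loop
vertex 3.87 1.663 -0.668
vertex 3.601 0.649 -0.128
vertex 3.119 2.245 0.048
endloop
endfacet
facet normal 0.228 0.859 -0.459
outer loop
vertex 3.119 2.245 0.048
vertex 5.071 1.909 0.391
vertex 3.87 1.663 -0.668
endloop
endfacet
facet normal 0.632 -0.488 -0.602
outer loop
vertex 3.87 1.663 -0.668
vertex 4.801 0.895 0.932
vertex 3.601 0.649 -0.128
endloop
endfacet
facet normal 0.631 -0.489 -0.602
outer loop
vertex 5.071 1.909 0.391
vertex 4.801 0.895 0.932
vertex 3.87 1.663 -0.668
endloop
endfacet

endsolid
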